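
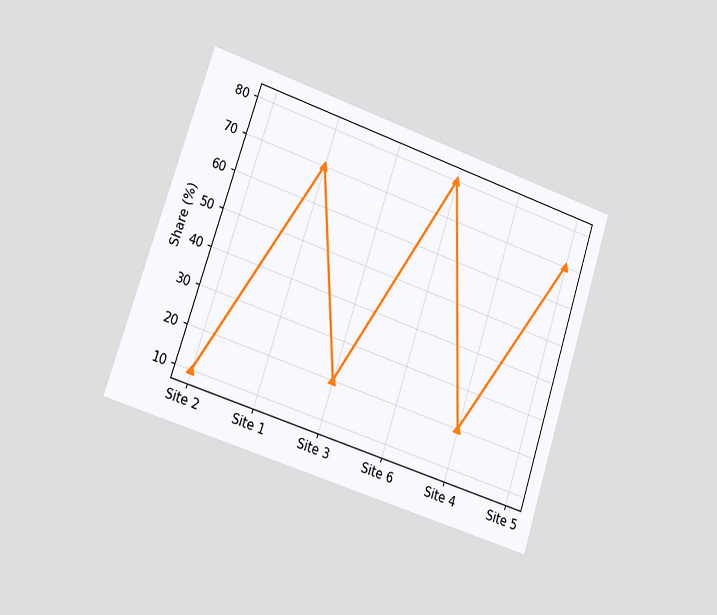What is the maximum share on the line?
80%

The chart is tilted about 18° clockwise and viewed slightly from the left. The highest point is at Site 6, and reading across to the y-axis gives 80%.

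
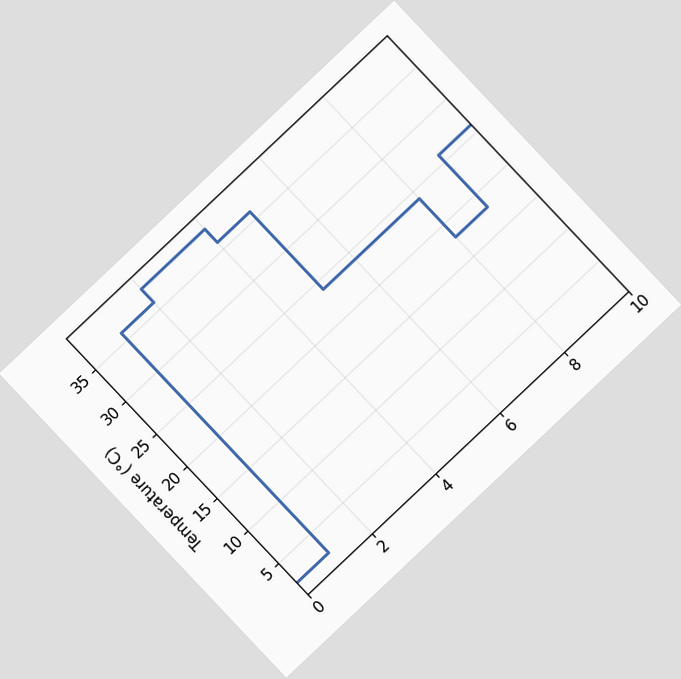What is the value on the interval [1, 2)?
36°C

The chart is tilted about 43° counter-clockwise. On [1, 2) the step sits at 36°C.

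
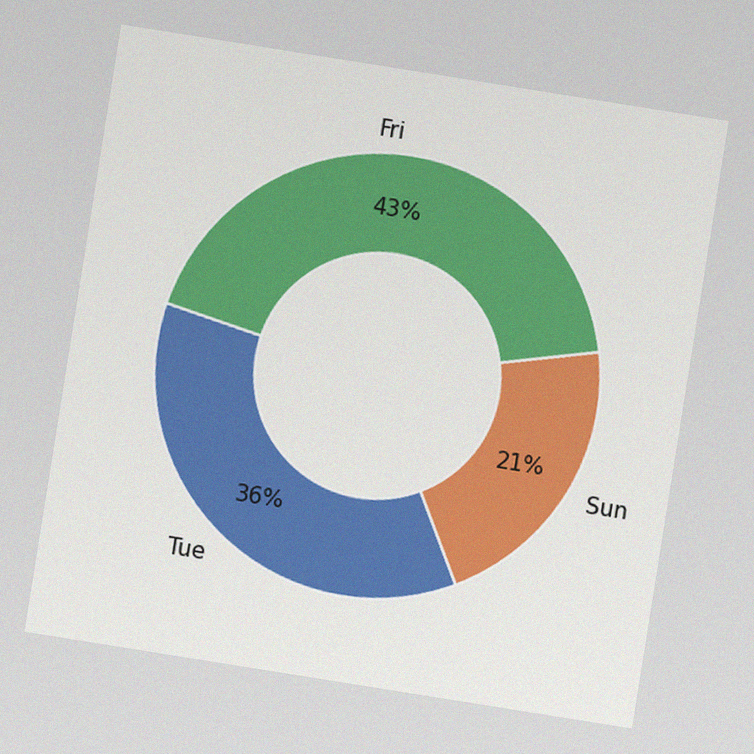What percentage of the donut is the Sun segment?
The chart is tilted about 9° clockwise, with some photo noise. The Sun segment takes up 21% of the ring.

21%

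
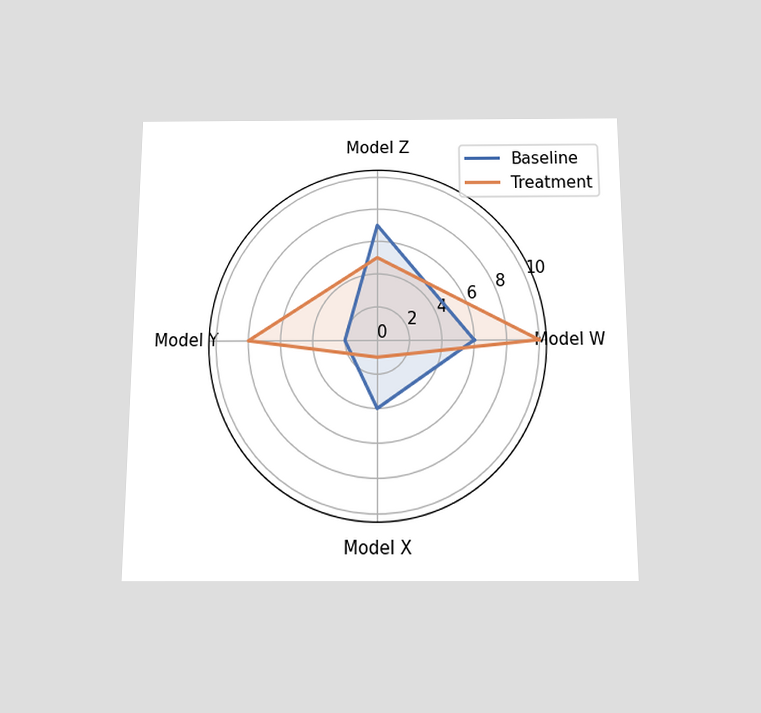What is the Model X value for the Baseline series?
The chart is viewed slightly from below. On the Model X axis, Baseline reaches 4.

4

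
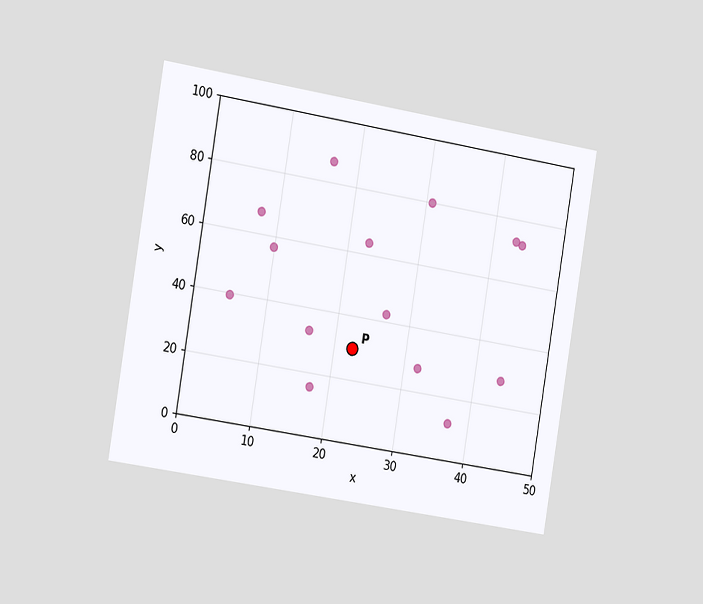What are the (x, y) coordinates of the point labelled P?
The chart is tilted about 9° clockwise and viewed slightly from the left. Following the gridlines from P to each axis, P sits at (22.5, 30).

(22.5, 30)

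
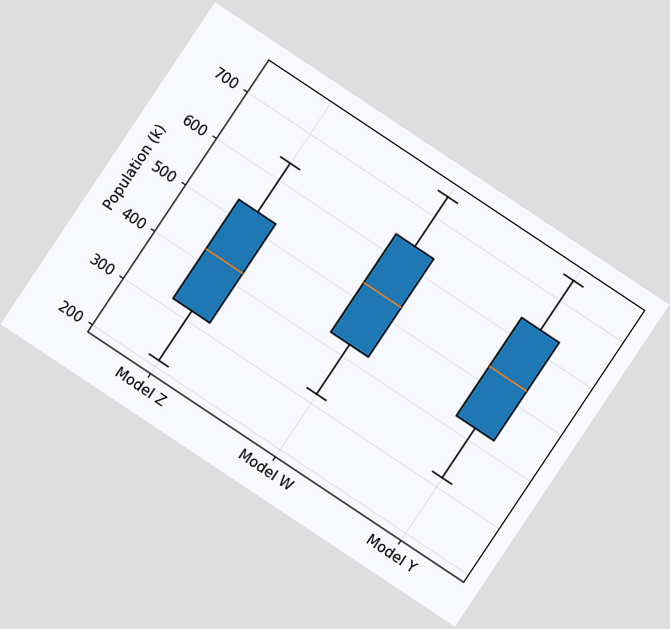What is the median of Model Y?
530k

The chart is tilted about 34° clockwise. The median line in the Model Y box sits at 530k.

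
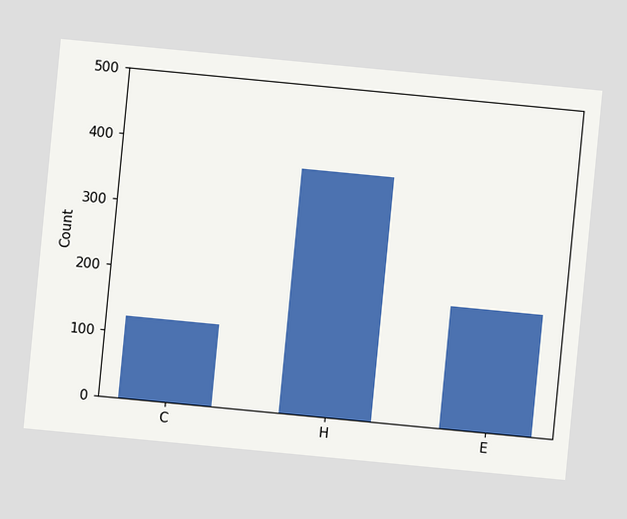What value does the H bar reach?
372

The chart is tilted about 5° clockwise. Reading along the chart's y-axis, the H bar reaches 372.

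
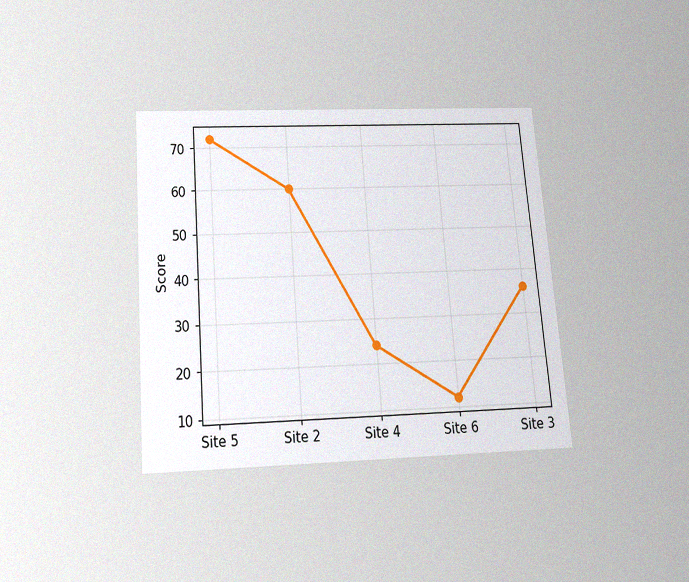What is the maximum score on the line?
72

The chart is tilted about 5° counter-clockwise and viewed slightly from below, with some photo noise. The highest point is at Site 5, and reading across to the y-axis gives 72.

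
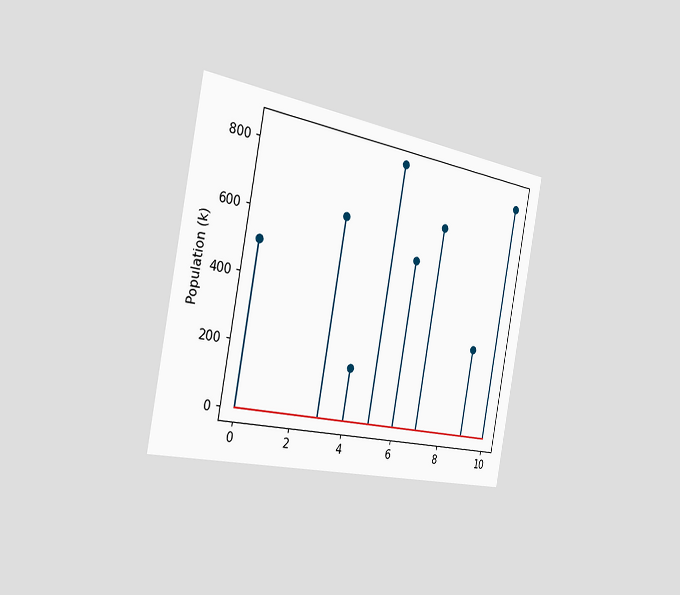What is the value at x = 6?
The chart is tilted about 11° clockwise and viewed slightly from the left. The stem at x=6 reaches 546k.

546k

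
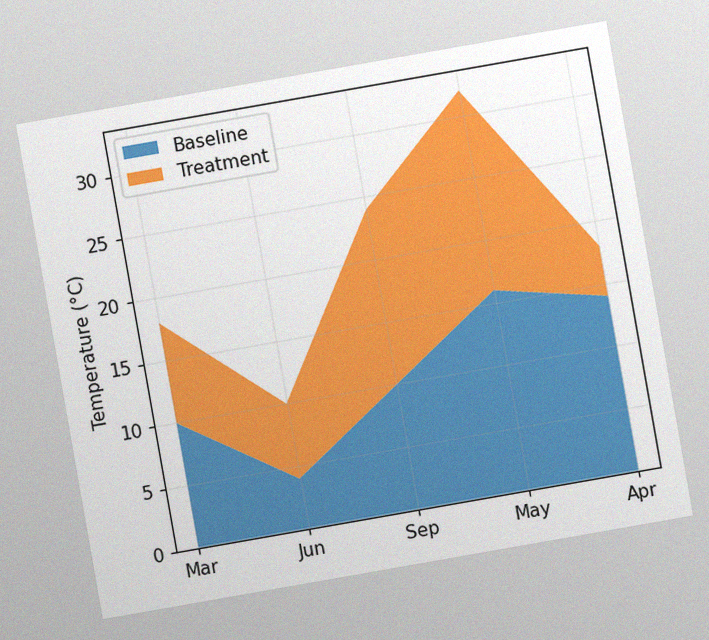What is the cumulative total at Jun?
The chart is tilted about 10° counter-clockwise, with some photo noise. The stacked total at Jun reaches 10°C.

10°C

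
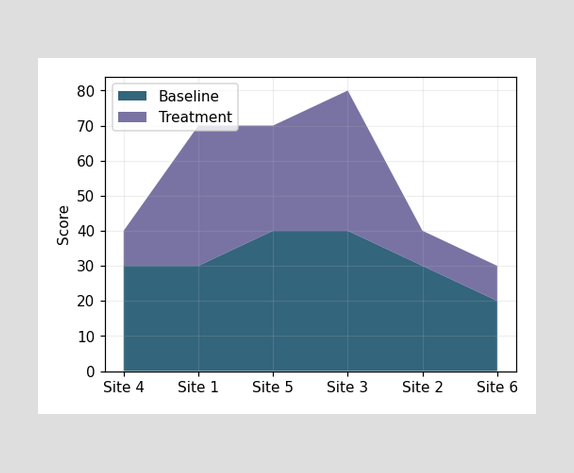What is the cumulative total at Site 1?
70

The stacked total at Site 1 reaches 70.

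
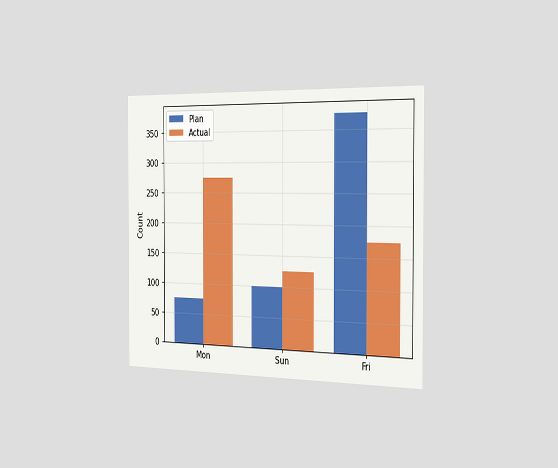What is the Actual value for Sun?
The chart is viewed slightly from the right. The Actual bar at Sun reaches 125 on the y-axis.

125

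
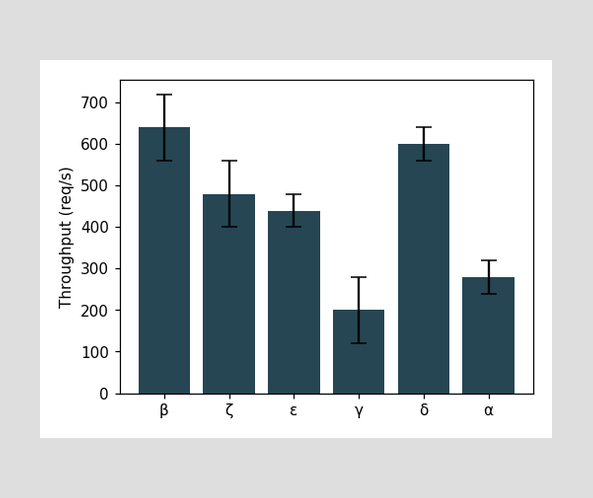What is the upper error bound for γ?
280req/s

The γ bar's upper whisker reaches 280req/s.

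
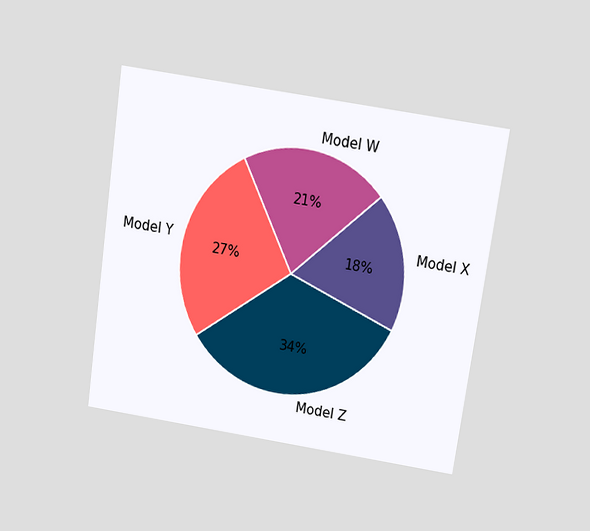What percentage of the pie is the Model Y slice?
The chart is tilted about 8° clockwise and viewed slightly from above. The Model Y slice takes up 27% of the pie.

27%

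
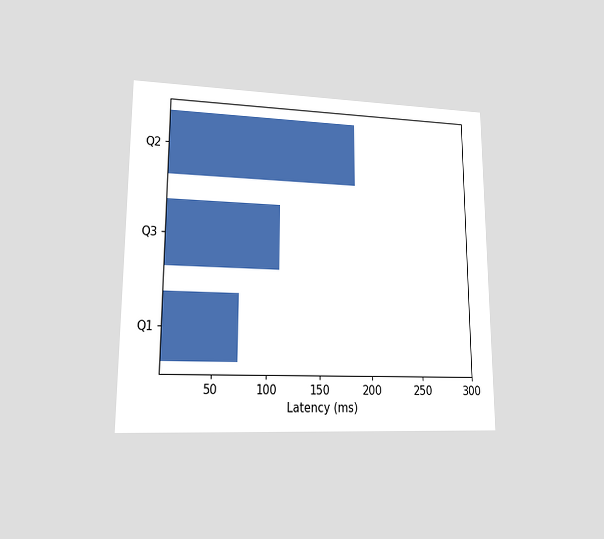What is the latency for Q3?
The chart is viewed at a slight angle. Reading along the chart's x-axis, the Q3 bar reaches 111ms.

111ms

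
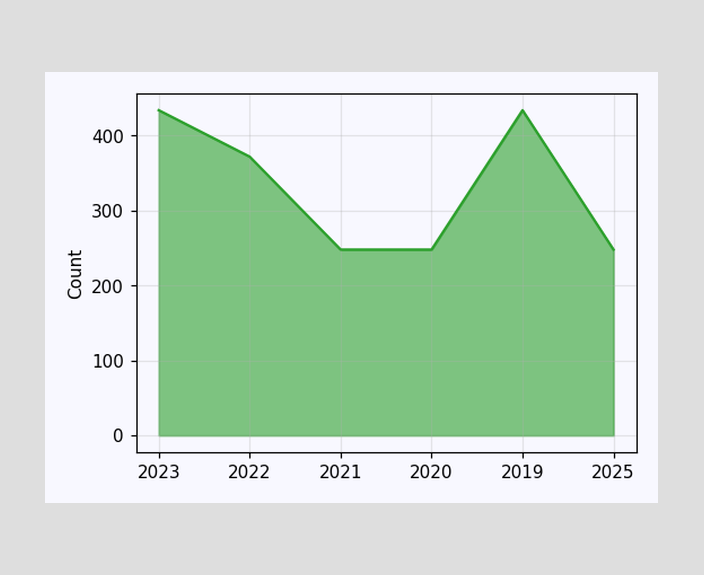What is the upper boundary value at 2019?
At 2019 the upper boundary is at 434.

434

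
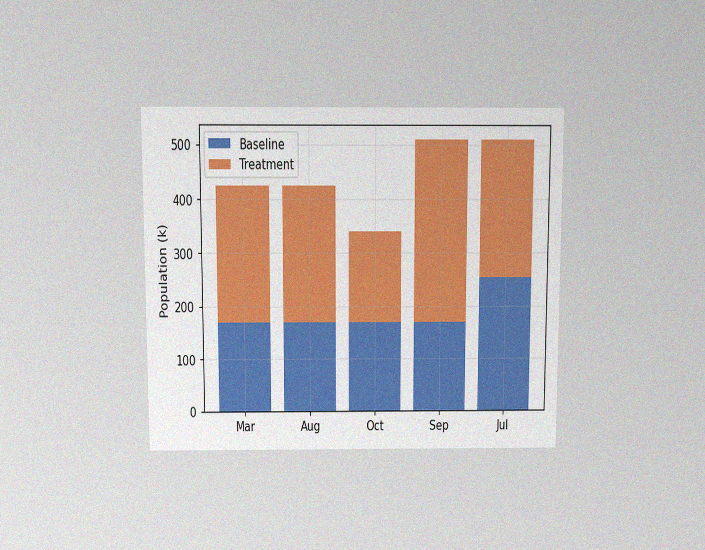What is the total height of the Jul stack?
The chart is viewed slightly from above, with some photo noise. The Jul stack's top reaches 510k on the y-axis.

510k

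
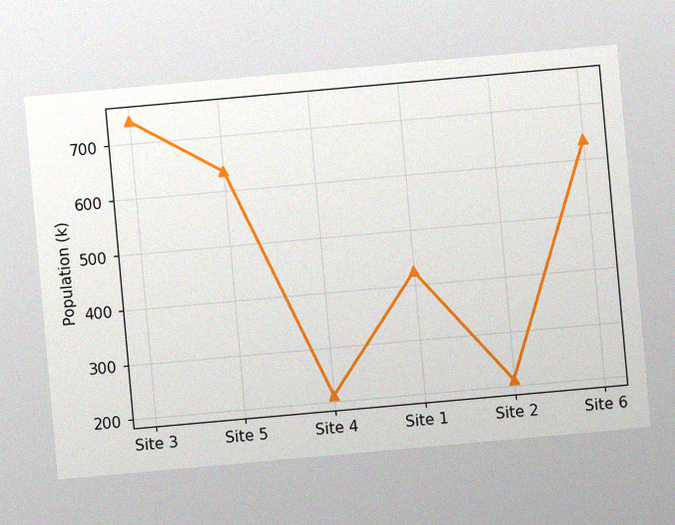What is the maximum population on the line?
742k

The chart is tilted about 5° counter-clockwise, with some photo noise. The highest point is at Site 3, and reading across to the y-axis gives 742k.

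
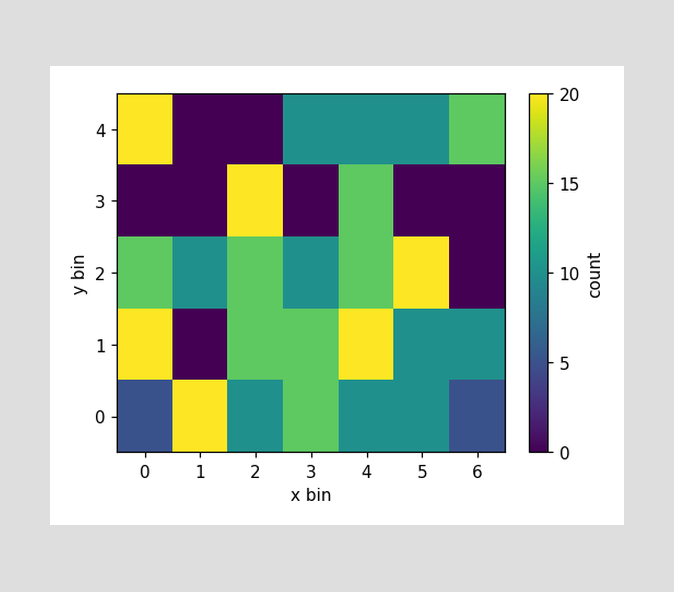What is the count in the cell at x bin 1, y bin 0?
Matching the cell (1, 0) against the colorbar gives 20.

20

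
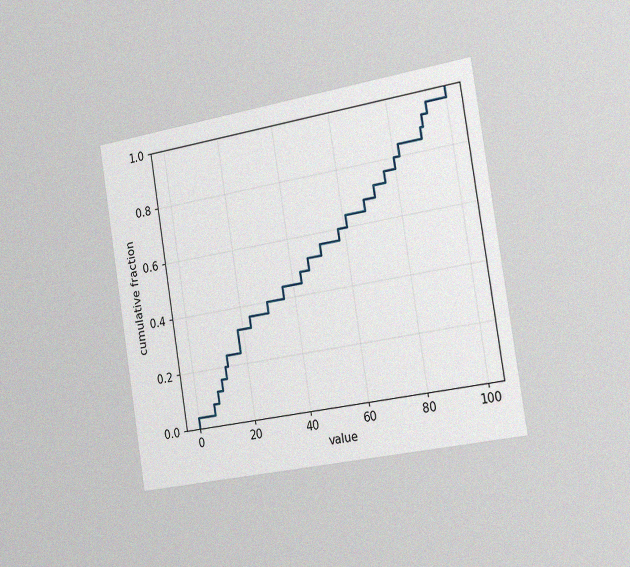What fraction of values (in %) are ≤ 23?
36%

The chart is tilted about 9° counter-clockwise and viewed slightly from the right, with some photo noise. At x=23 the ECDF step is at 36%.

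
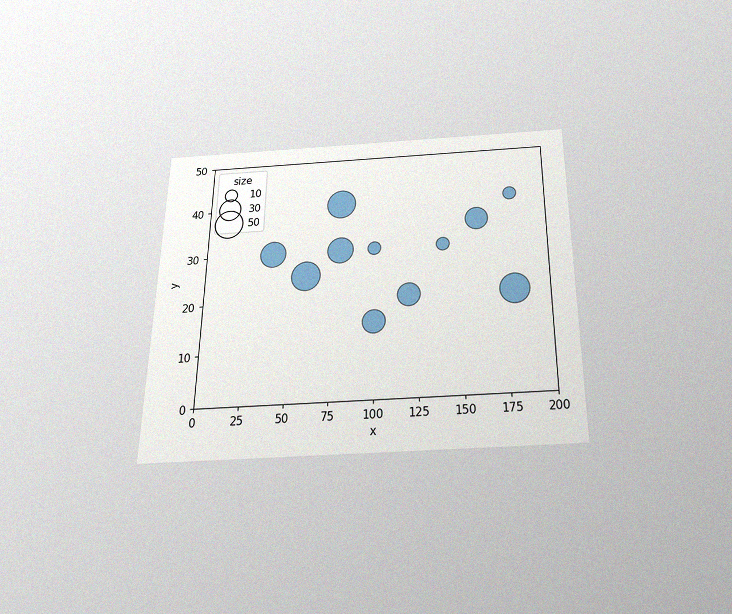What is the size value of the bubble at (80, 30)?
40

The chart is viewed slightly from below, with some photo noise. Matching the bubble at (80, 30) against the size legend gives 40.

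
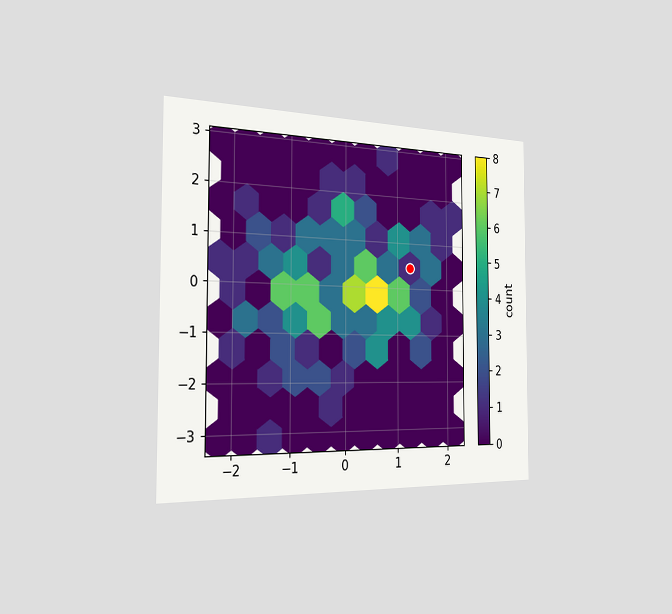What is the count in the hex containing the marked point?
1

The chart is viewed slightly from the left. The marked hex reads 1 on the colorbar.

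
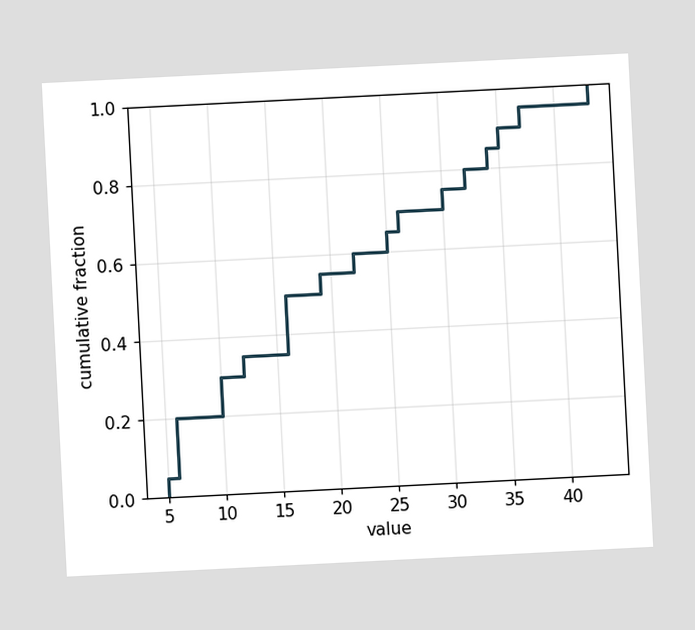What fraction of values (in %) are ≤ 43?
The chart is tilted about 3° counter-clockwise. At x=43 the ECDF step is at 100%.

100%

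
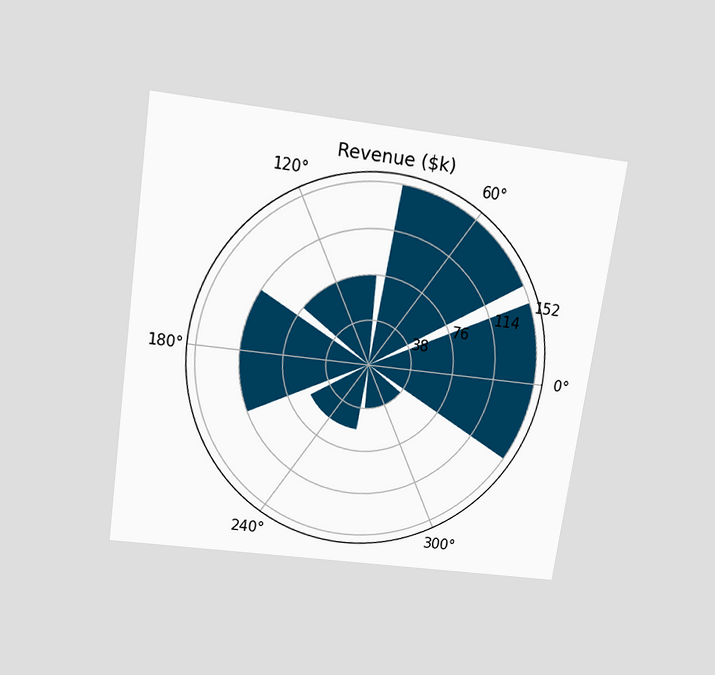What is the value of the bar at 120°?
The chart is tilted about 8° clockwise and viewed slightly from above. The bar at 120° reaches $76k on the radial axis.

$76k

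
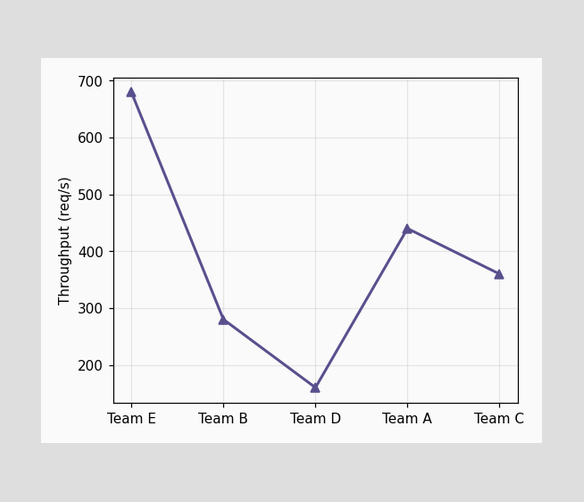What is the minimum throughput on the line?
160req/s

The lowest point is at Team D, and reading across to the y-axis gives 160req/s.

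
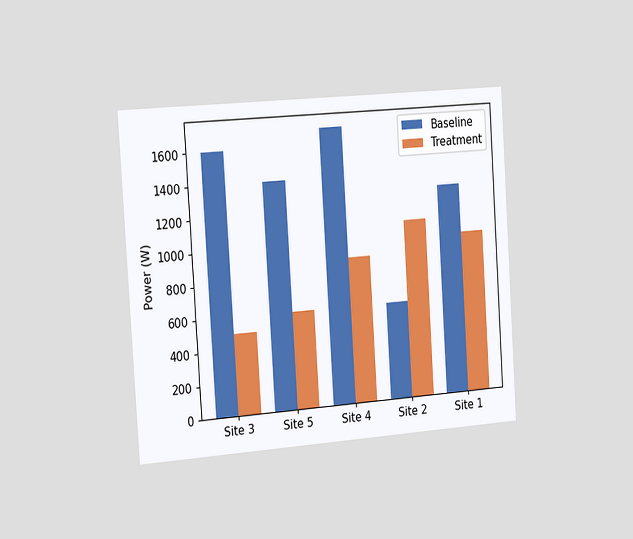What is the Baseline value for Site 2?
The chart is tilted about 4° counter-clockwise and viewed slightly from the left. The Baseline bar at Site 2 reaches 600W on the y-axis.

600W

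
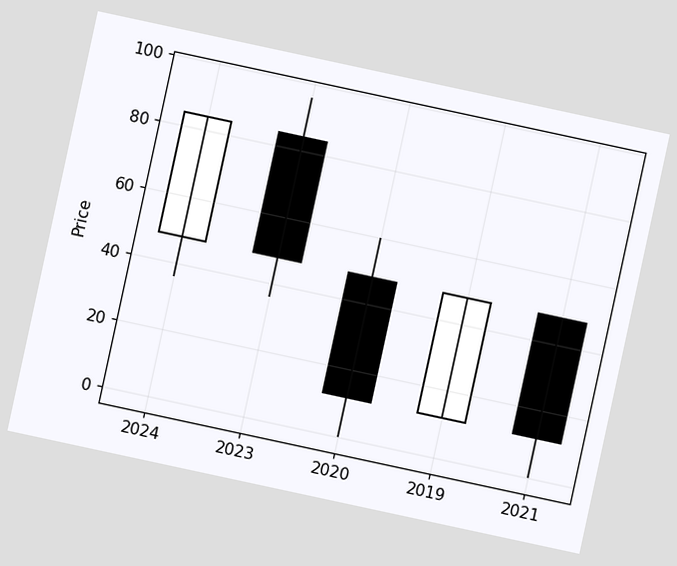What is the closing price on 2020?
The chart is tilted about 12° clockwise. The 2020 candle closes at 12.

12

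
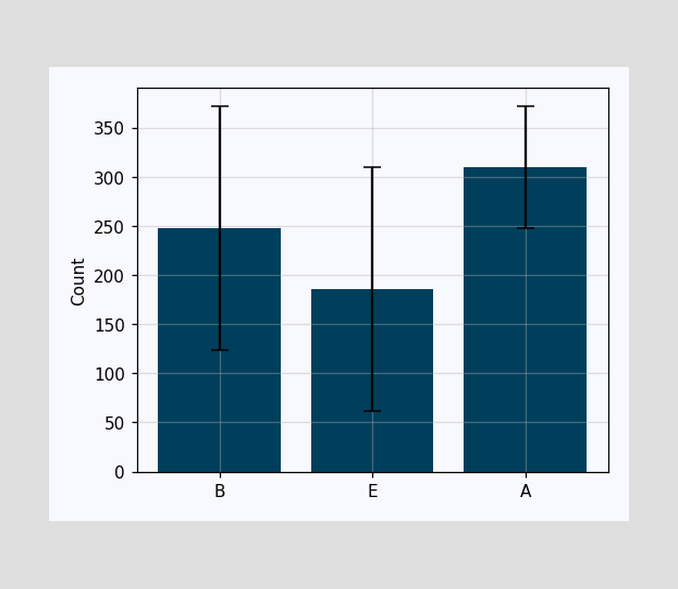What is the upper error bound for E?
The E bar's upper whisker reaches 310.

310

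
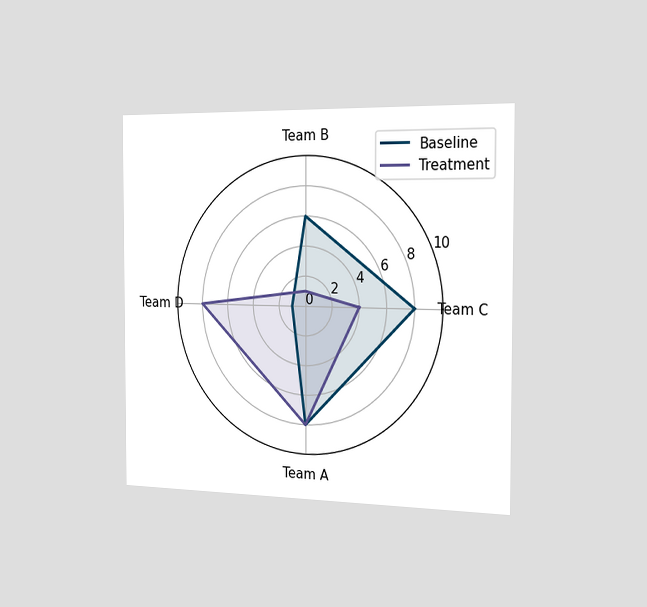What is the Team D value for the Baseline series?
The chart is viewed slightly from the right. On the Team D axis, Baseline reaches 1.

1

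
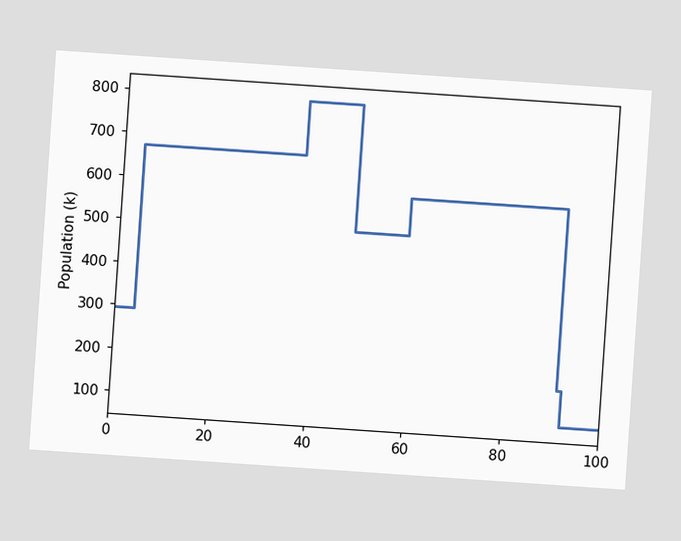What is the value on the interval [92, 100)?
The chart is tilted about 4° clockwise. On [92, 100) the step sits at 84k.

84k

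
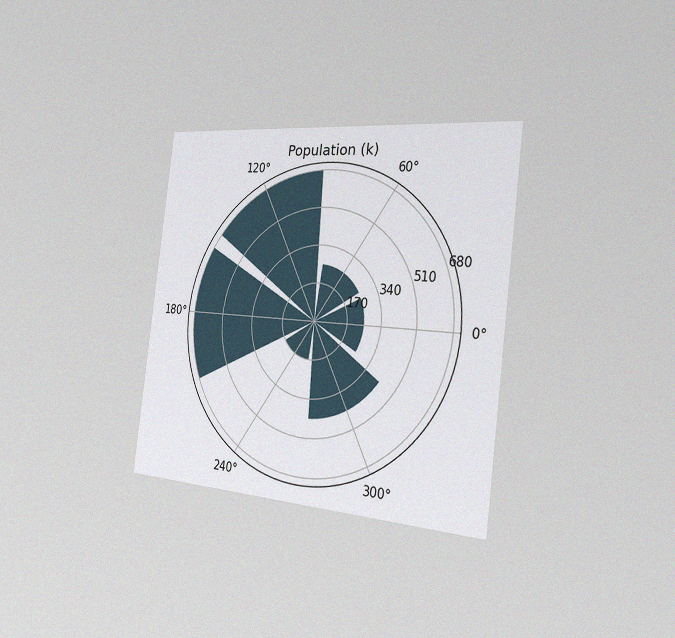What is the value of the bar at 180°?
680k

The chart is tilted about 7° clockwise and viewed slightly from the right, with some photo noise. The bar at 180° reaches 680k on the radial axis.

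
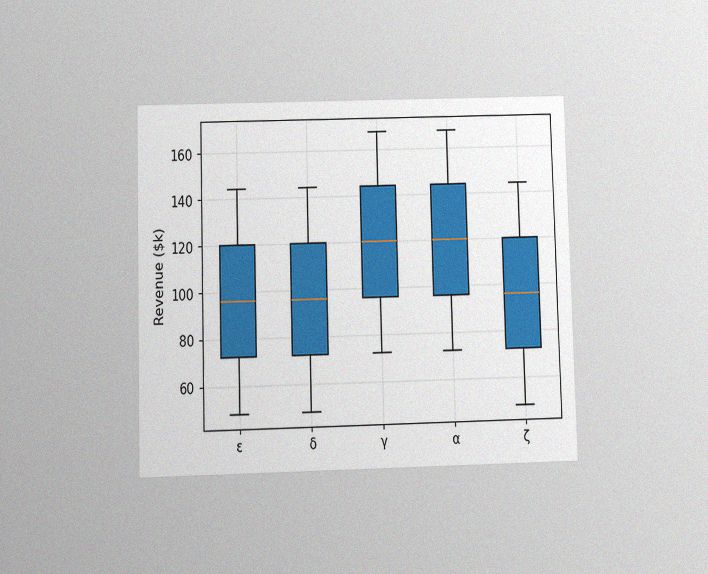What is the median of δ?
$96k

The chart is viewed at a slight angle, with some photo noise. The median line in the δ box sits at $96k.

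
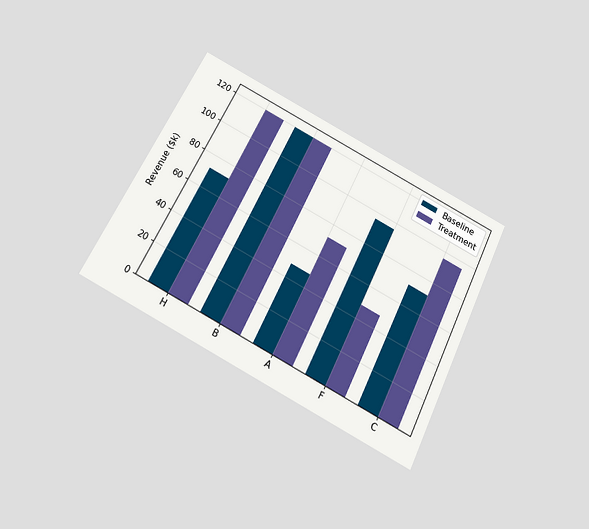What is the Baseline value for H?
$72k

The chart is tilted about 27° clockwise and viewed slightly from below. The Baseline bar at H reaches $72k on the y-axis.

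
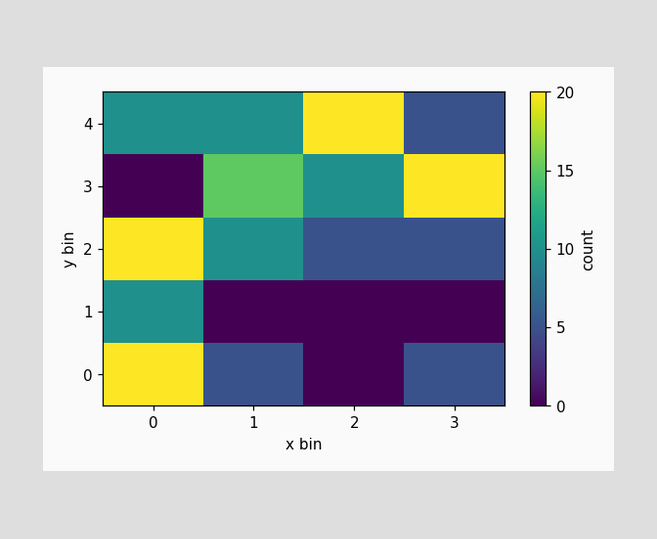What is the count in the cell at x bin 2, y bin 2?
5

Matching the cell (2, 2) against the colorbar gives 5.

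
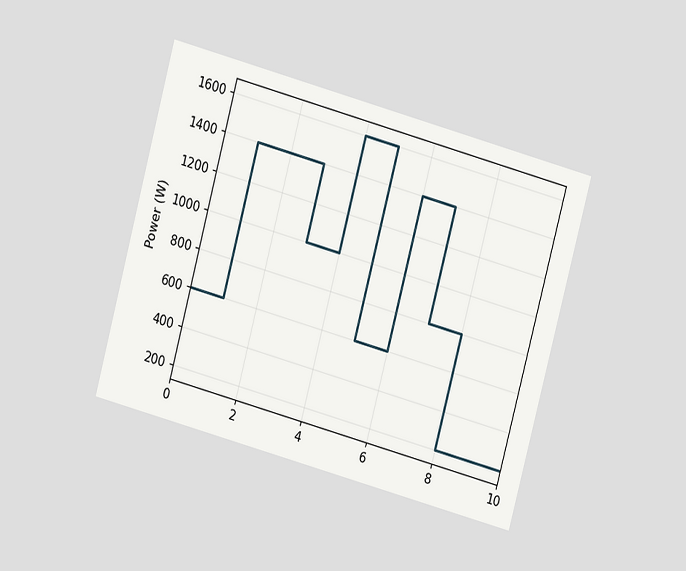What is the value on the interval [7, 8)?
The chart is tilted about 15° clockwise and viewed slightly from above. On [7, 8) the step sits at 800W.

800W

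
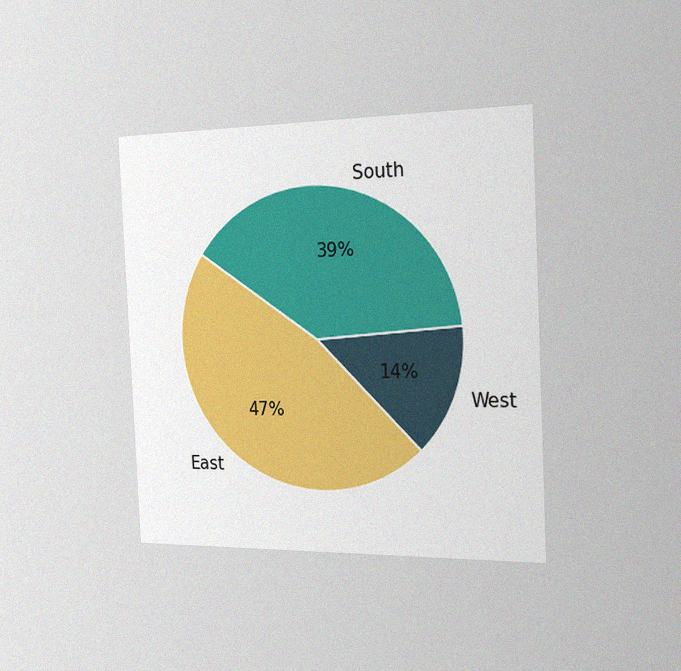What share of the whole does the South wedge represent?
The chart is tilted about 3° counter-clockwise and viewed slightly from the right, with some photo noise. The South slice takes up 39% of the pie.

39%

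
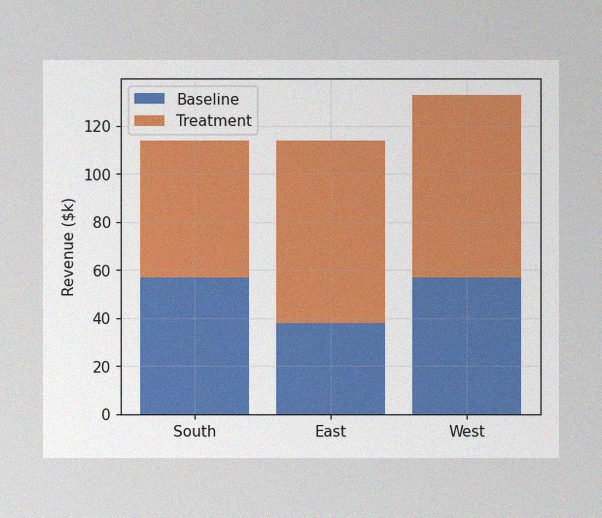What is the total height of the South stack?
$114k

The image has some photo noise and uneven lighting. The South stack's top reaches $114k on the y-axis.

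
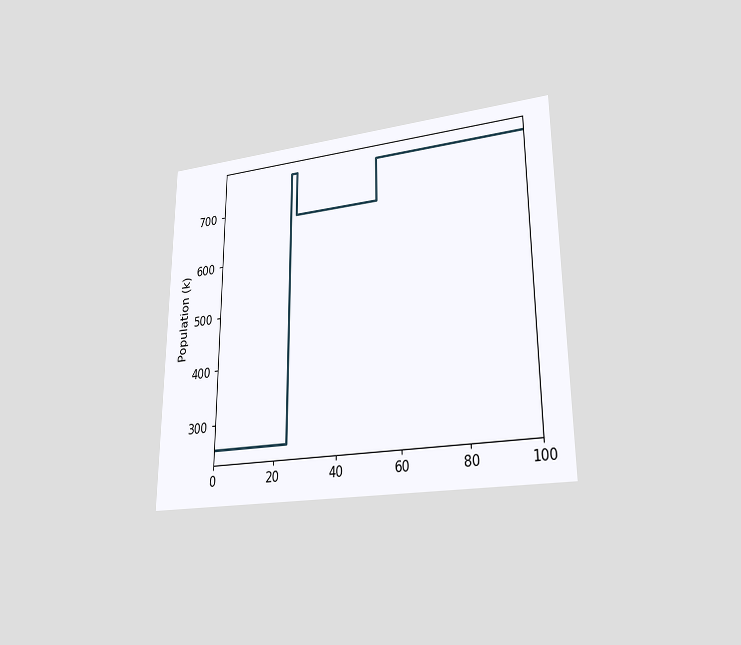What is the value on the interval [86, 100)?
765k

The chart is viewed at a slight angle. On [86, 100) the step sits at 765k.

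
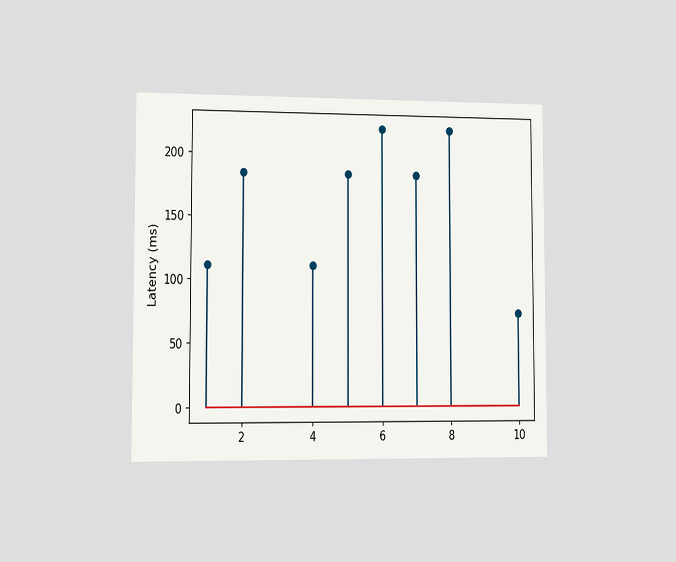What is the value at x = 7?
185ms

The chart is viewed slightly from the left. The stem at x=7 reaches 185ms.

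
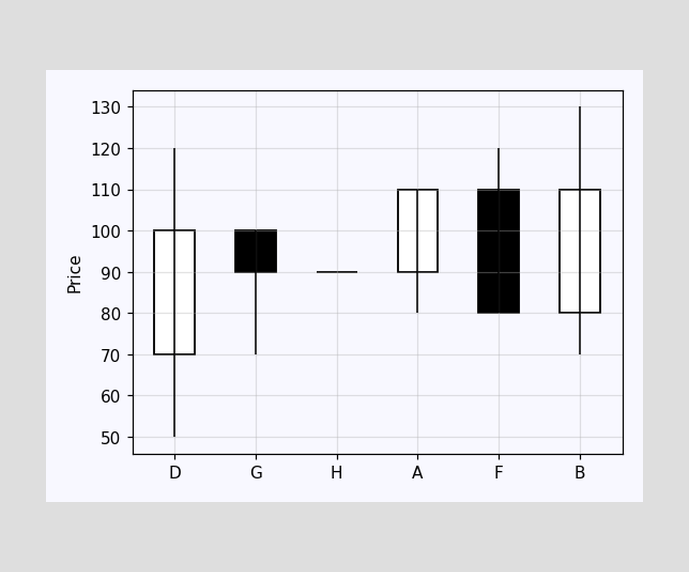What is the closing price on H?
The H candle closes at 90.

90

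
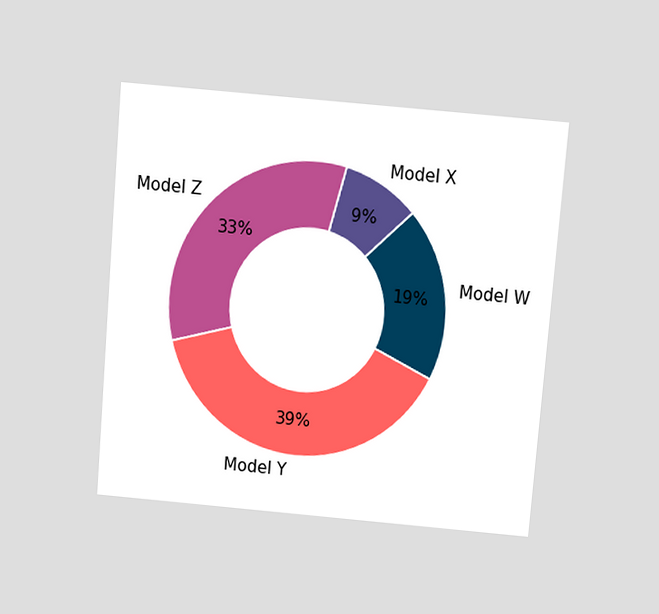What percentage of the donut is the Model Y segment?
The chart is tilted about 5° clockwise and viewed slightly from above. The Model Y segment takes up 39% of the ring.

39%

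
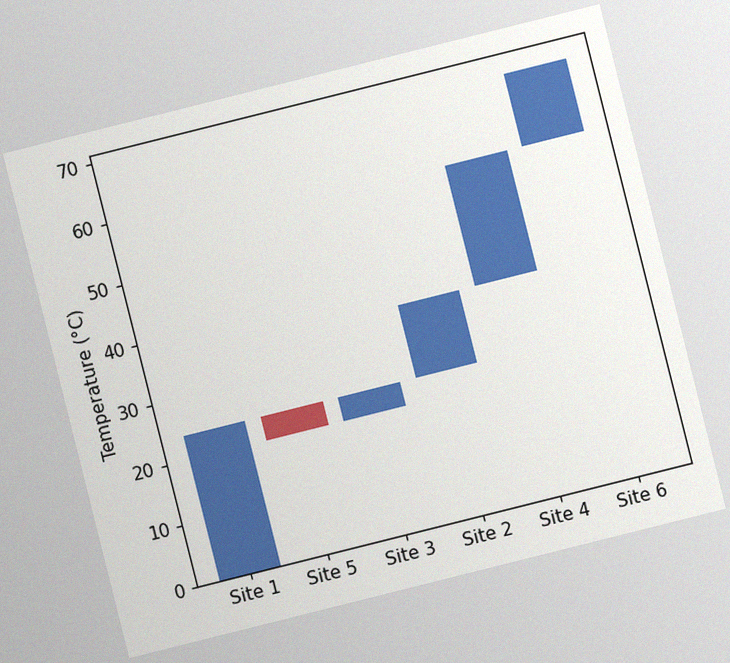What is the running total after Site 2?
36°C

The chart is tilted about 14° counter-clockwise, with some photo noise. After Site 2 the running total reaches 36°C.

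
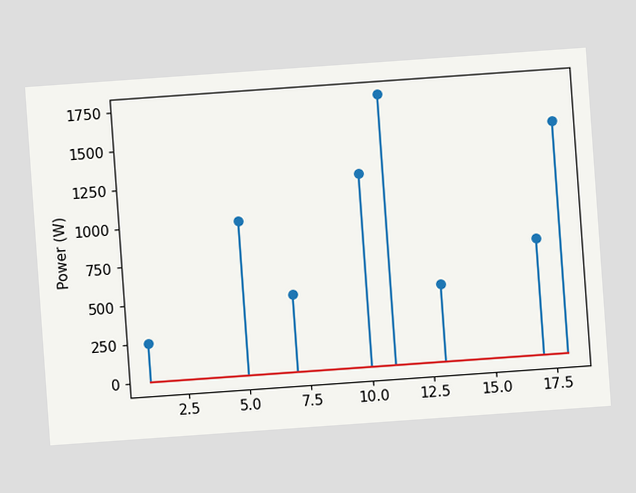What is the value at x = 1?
250W

The chart is tilted about 4° counter-clockwise. The stem at x=1 reaches 250W.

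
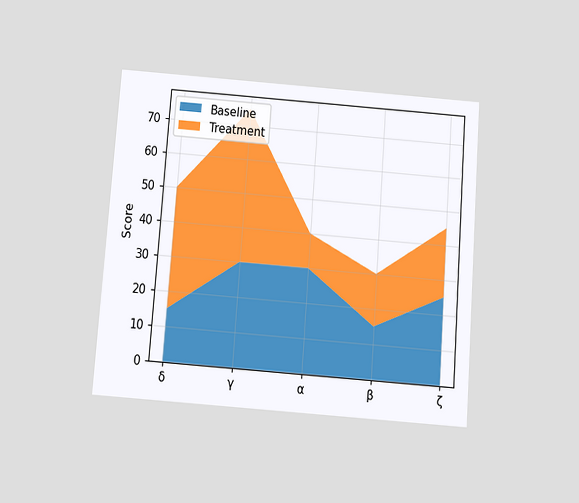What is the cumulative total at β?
The chart is tilted about 4° clockwise and viewed slightly from below. The stacked total at β reaches 30.

30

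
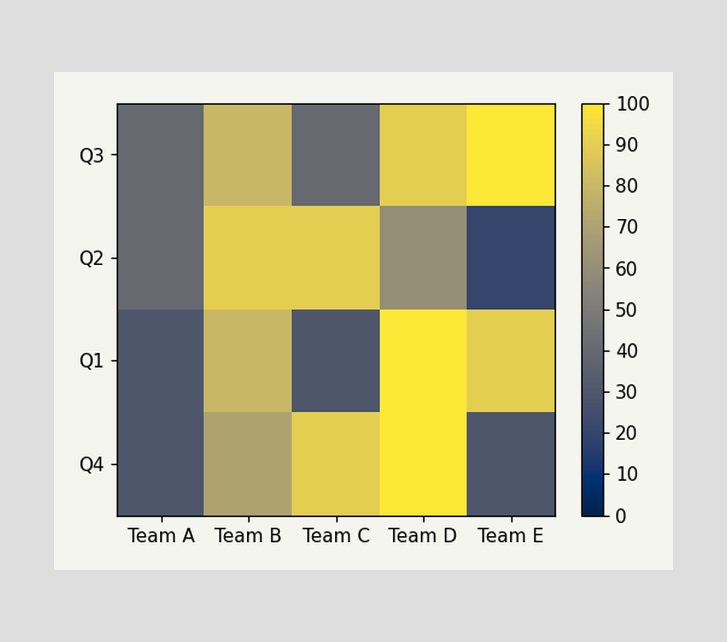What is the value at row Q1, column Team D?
Matching cell (Q1, Team D) against the colorbar gives 100.

100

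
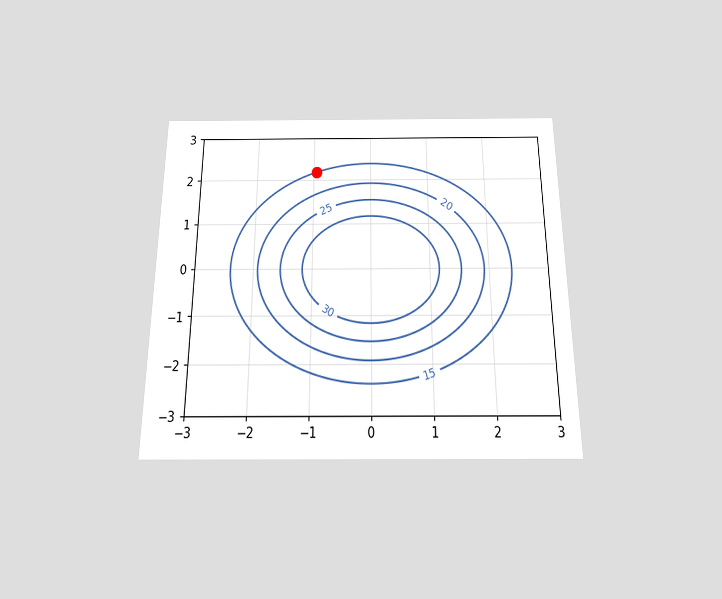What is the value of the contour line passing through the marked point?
The chart is viewed slightly from below. The marked point sits on the contour labelled 15.

15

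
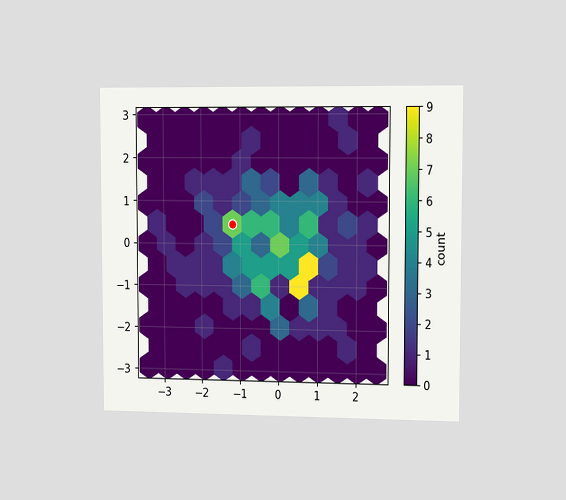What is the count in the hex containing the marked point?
7

The chart is viewed slightly from the right. The marked hex reads 7 on the colorbar.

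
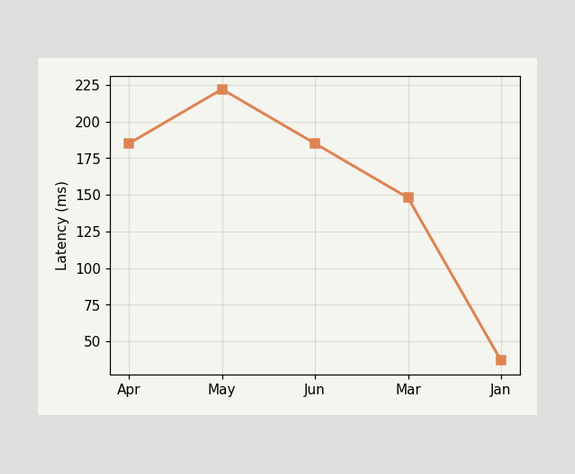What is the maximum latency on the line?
222ms

The highest point is at May, and reading across to the y-axis gives 222ms.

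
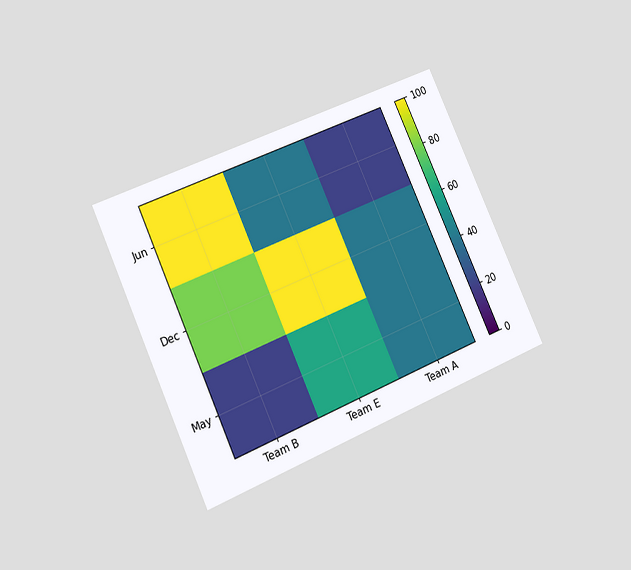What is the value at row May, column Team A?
The chart is tilted about 24° counter-clockwise and viewed slightly from the left. Matching cell (May, Team A) against the colorbar gives 40.

40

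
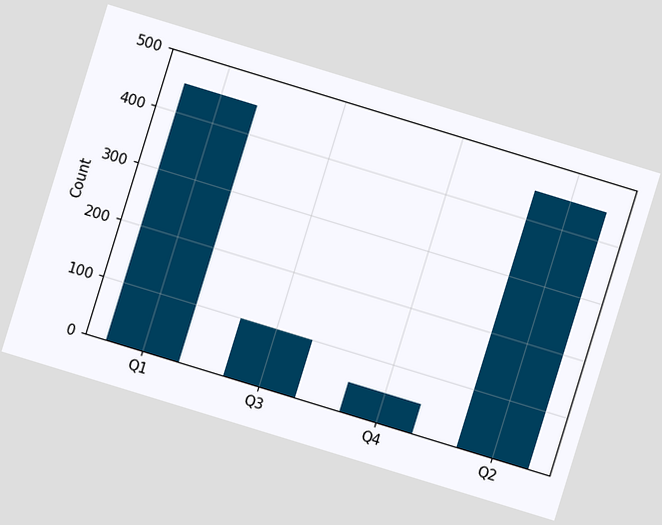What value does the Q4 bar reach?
The chart is tilted about 17° clockwise. Reading along the chart's y-axis, the Q4 bar reaches 50.

50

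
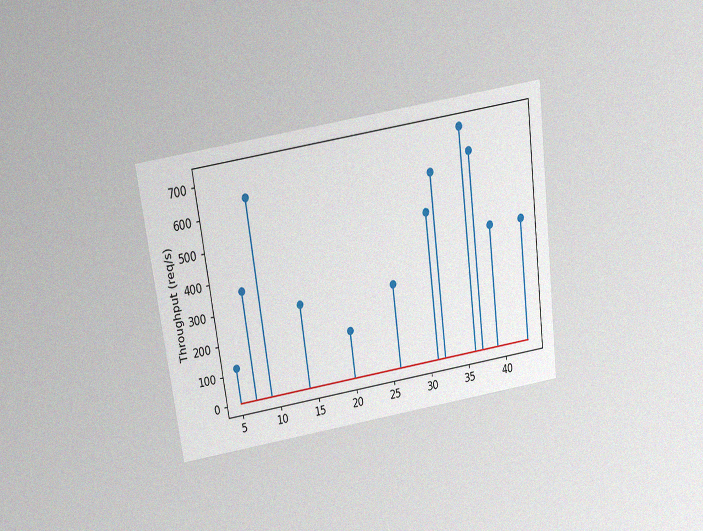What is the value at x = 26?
280req/s

The chart is tilted about 8° counter-clockwise and viewed slightly from above, with some photo noise. The stem at x=26 reaches 280req/s.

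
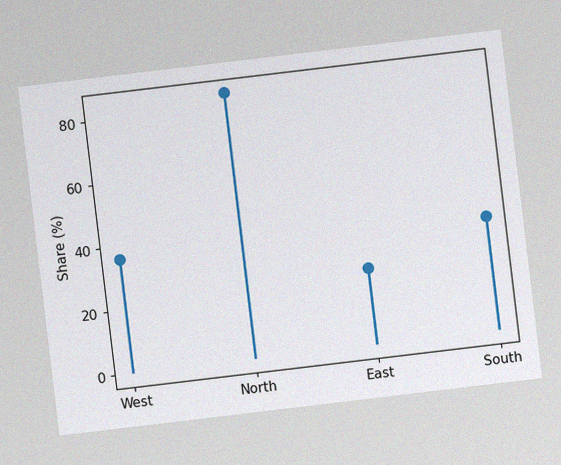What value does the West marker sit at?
The chart is tilted about 7° counter-clockwise, with some photo noise. The West marker sits at 36%.

36%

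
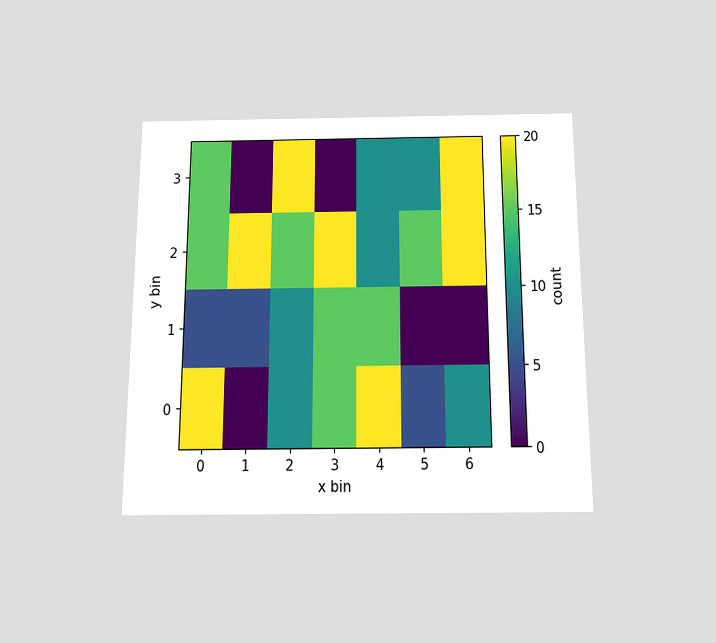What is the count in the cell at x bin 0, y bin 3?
The chart is viewed slightly from below. Matching the cell (0, 3) against the colorbar gives 15.

15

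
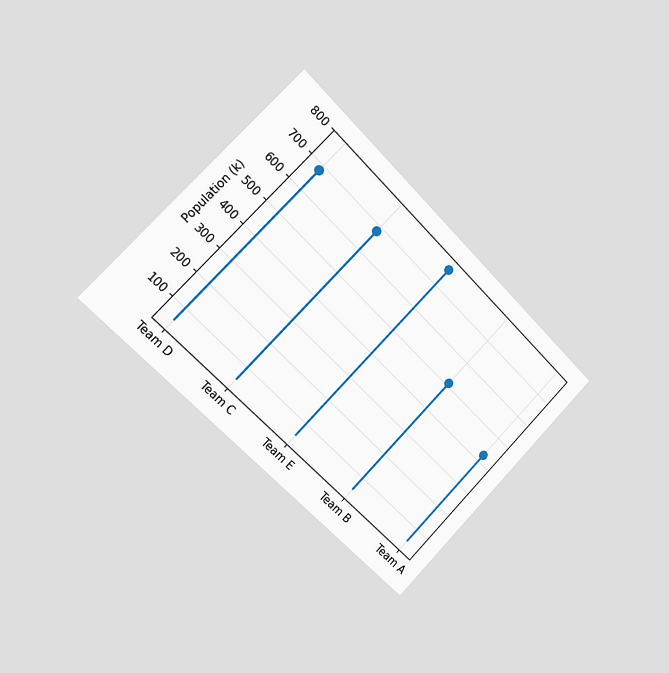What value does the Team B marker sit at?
The chart is tilted about 45° clockwise and viewed slightly from the left. The Team B marker sits at 510k.

510k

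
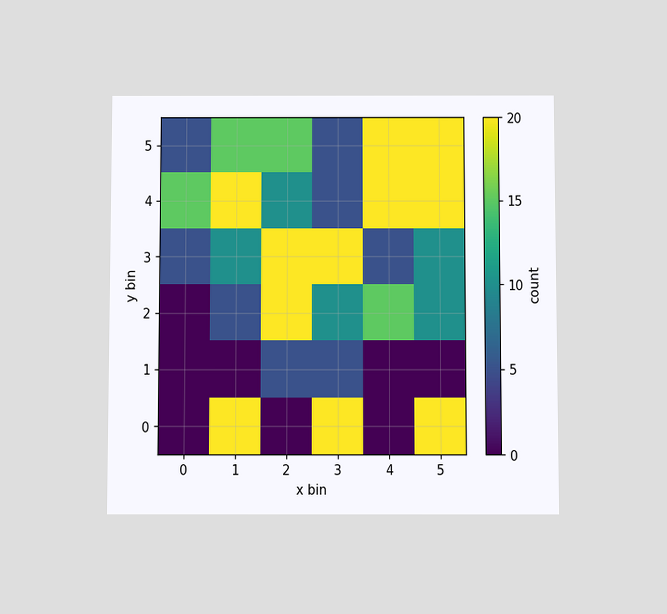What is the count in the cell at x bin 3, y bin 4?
The chart is viewed slightly from below. Matching the cell (3, 4) against the colorbar gives 5.

5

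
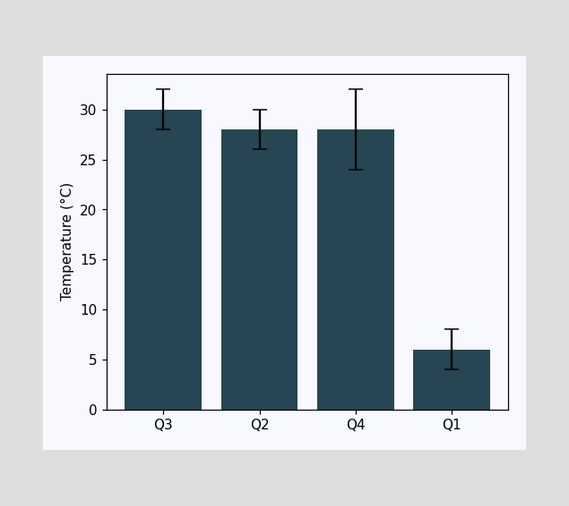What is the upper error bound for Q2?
The Q2 bar's upper whisker reaches 30°C.

30°C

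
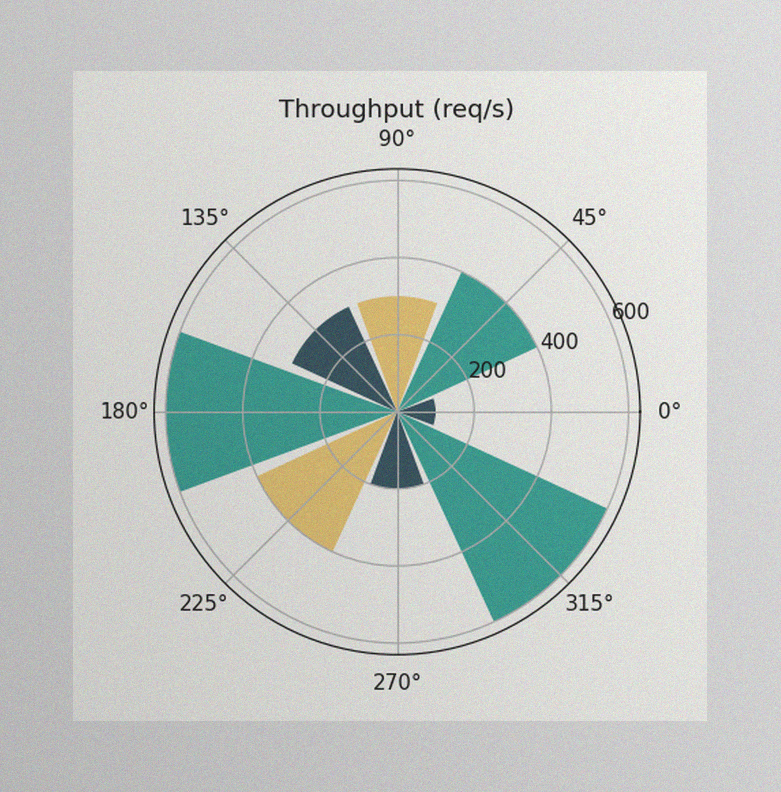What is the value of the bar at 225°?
The image has some photo noise and uneven lighting. The bar at 225° reaches 400req/s on the radial axis.

400req/s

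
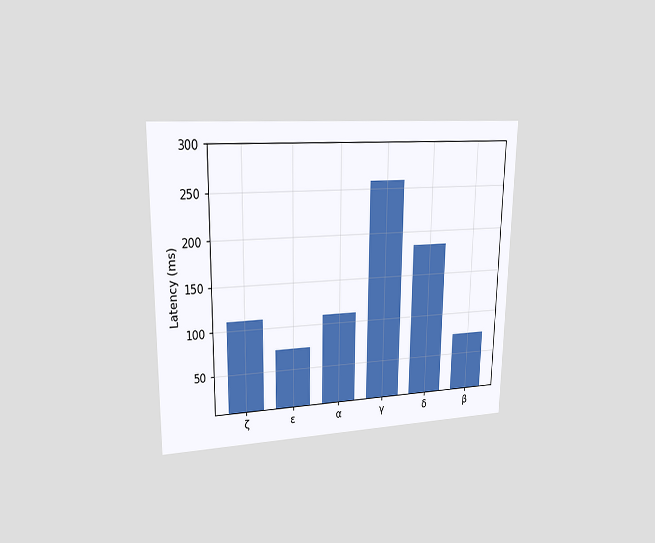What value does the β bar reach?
The chart is viewed at a slight angle. Reading along the chart's y-axis, the β bar reaches 74ms.

74ms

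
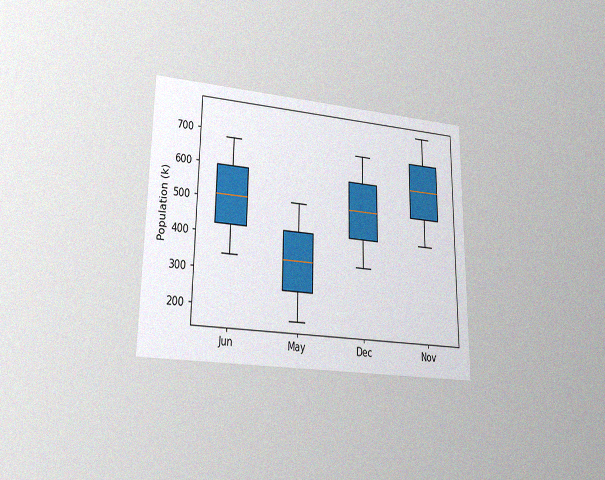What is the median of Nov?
The chart is viewed at a slight angle, with some photo noise. The median line in the Nov box sits at 595k.

595k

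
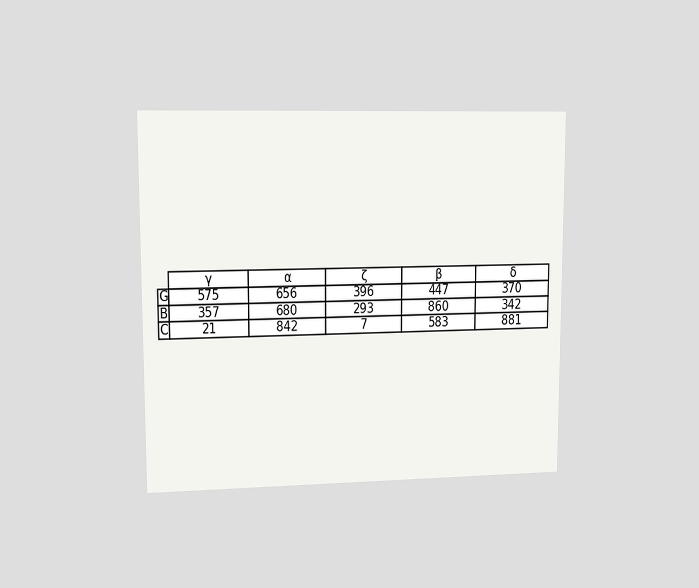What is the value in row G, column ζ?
396

The chart is viewed at a slight angle. The (G, ζ) cell reads 396.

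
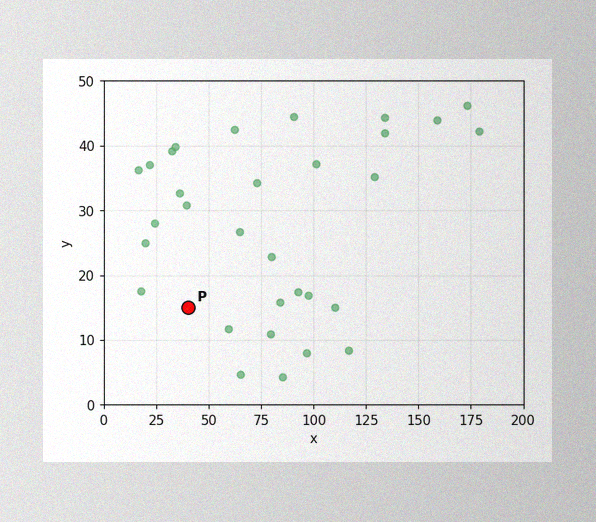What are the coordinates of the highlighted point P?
The image has some photo noise and uneven lighting. Following the gridlines from P to each axis, P sits at (40, 15).

(40, 15)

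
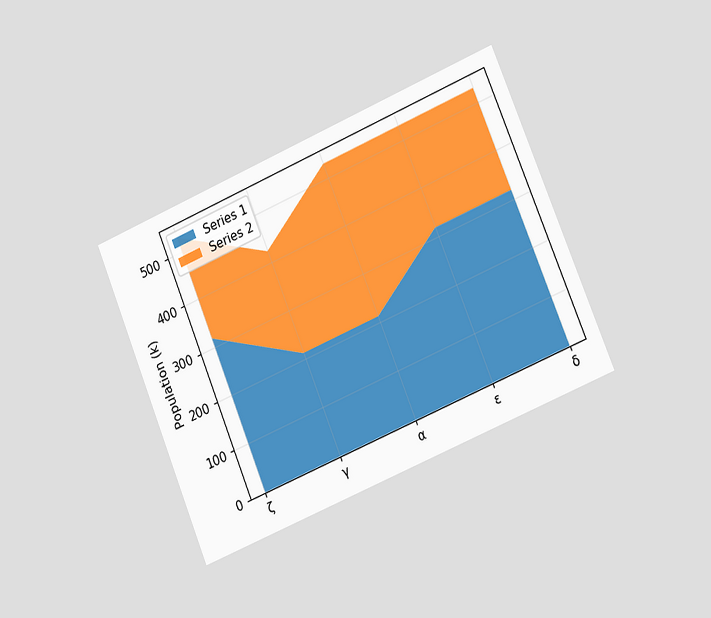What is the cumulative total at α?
530k

The chart is tilted about 23° counter-clockwise and viewed slightly from the right. The stacked total at α reaches 530k.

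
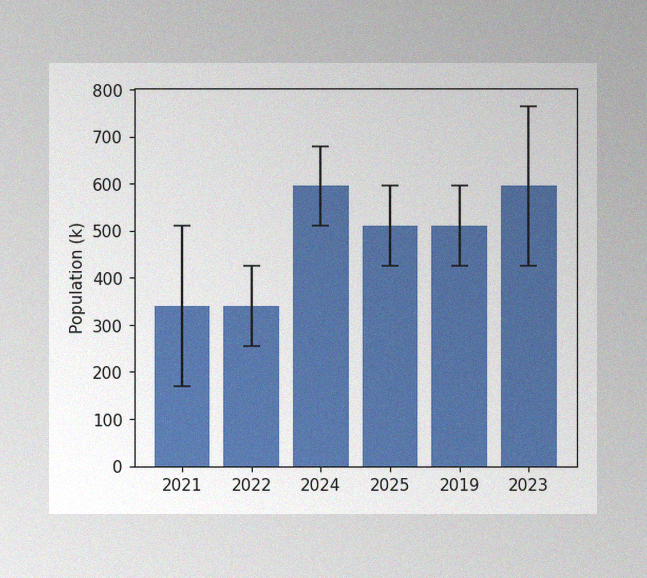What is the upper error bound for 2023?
The image has some photo noise and uneven lighting. The 2023 bar's upper whisker reaches 765k.

765k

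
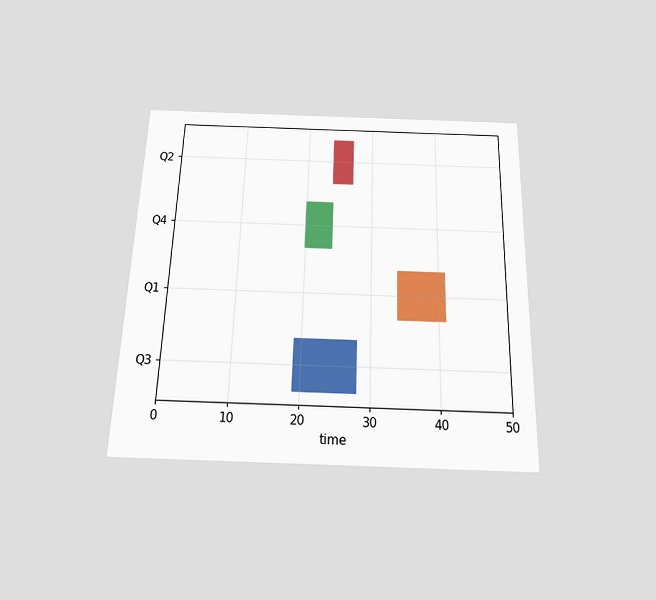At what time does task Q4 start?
The chart is viewed slightly from below. The Q4 bar begins at t=20.

20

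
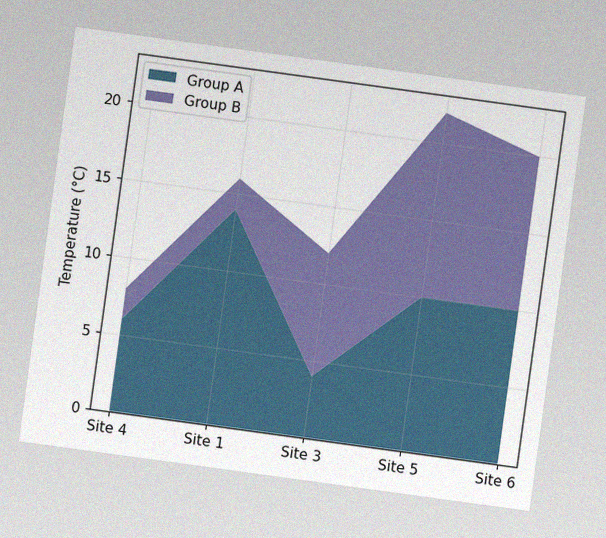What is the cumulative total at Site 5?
The chart is tilted about 8° clockwise, with some photo noise. The stacked total at Site 5 reaches 22°C.

22°C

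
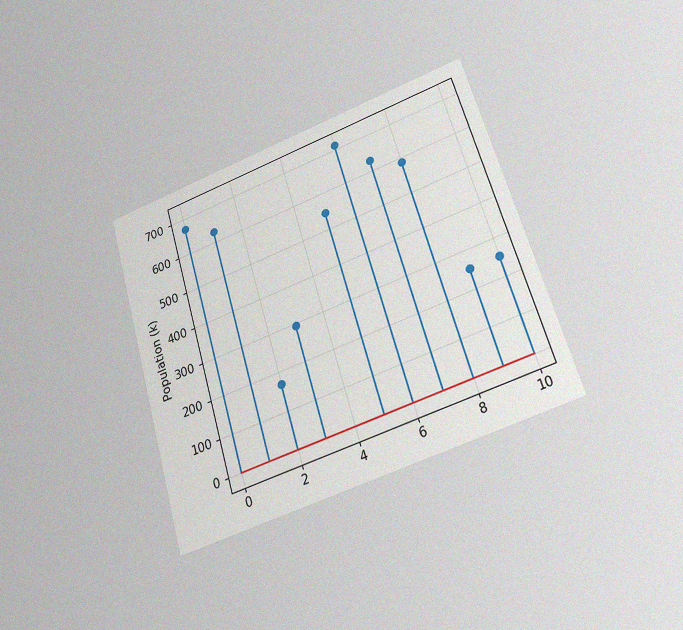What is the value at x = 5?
The chart is tilted about 17° counter-clockwise and viewed at a slight angle, with some photo noise. The stem at x=5 reaches 546k.

546k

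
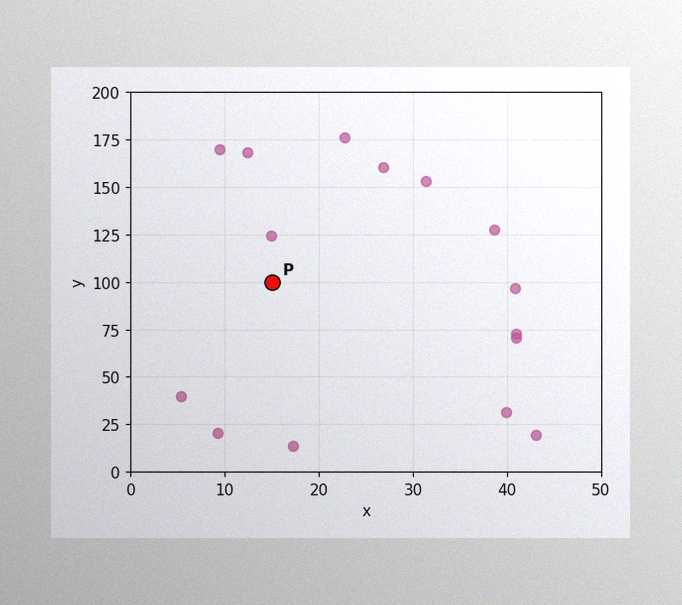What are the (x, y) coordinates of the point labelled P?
The image has some photo noise and uneven lighting. Following the gridlines from P to each axis, P sits at (15, 100).

(15, 100)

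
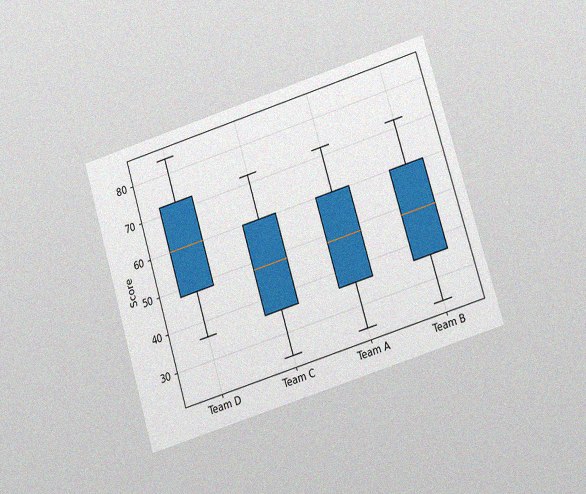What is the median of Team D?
60

The chart is tilted about 17° counter-clockwise and viewed at a slight angle, with some photo noise. The median line in the Team D box sits at 60.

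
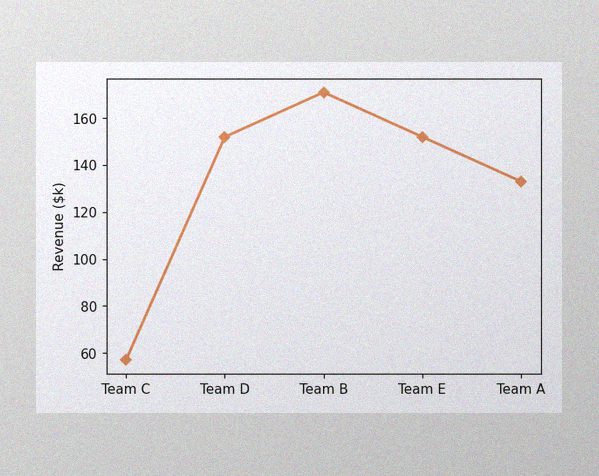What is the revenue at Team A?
$133k

The image has some photo noise and uneven lighting. At Team A, the line is at $133k.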